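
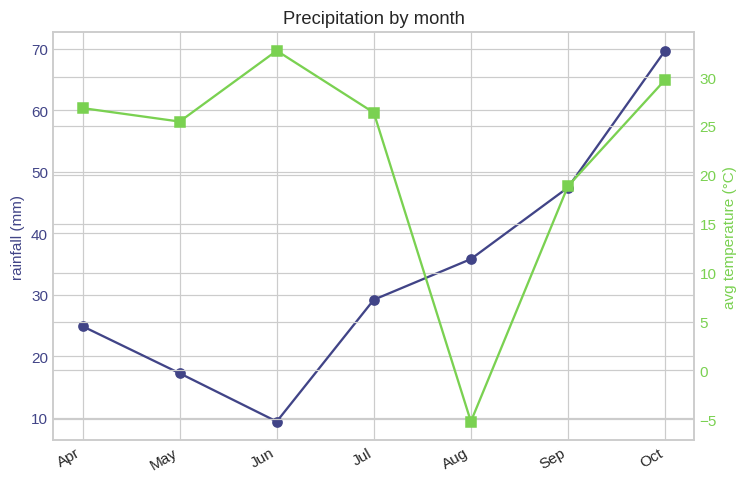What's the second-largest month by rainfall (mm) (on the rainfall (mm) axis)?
Top 3 (on the rainfall (mm) axis): Oct ≈ 70, Sep ≈ 50, Aug ≈ 40.

Sep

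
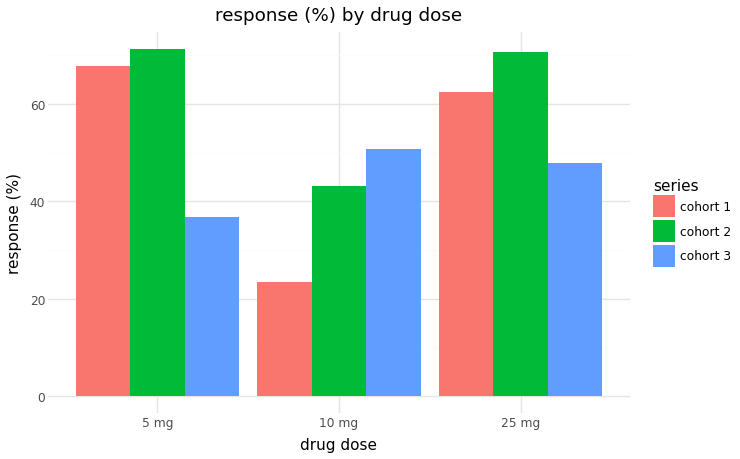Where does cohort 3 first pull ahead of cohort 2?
10 mg

5 mg: cohort 3 ≈ 40 vs cohort 2 ≈ 70 (not yet); 10 mg: cohort 3 ≈ 50 vs cohort 2 ≈ 40 (first crossover).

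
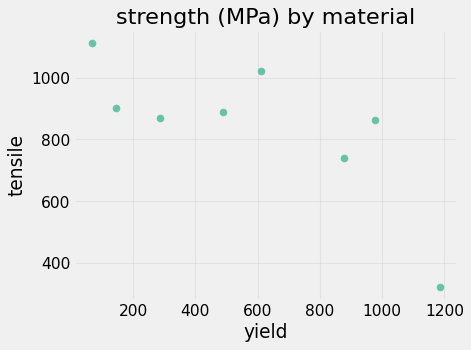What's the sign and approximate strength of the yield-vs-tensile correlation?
Points are negatively correlated; strong (|r| ≈ 0.8).

negative, strong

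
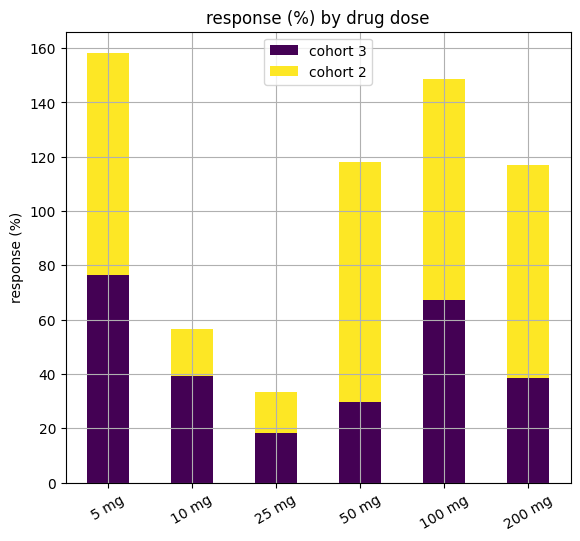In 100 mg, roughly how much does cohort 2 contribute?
≈ 80

cohort 2 top ≈ 140, bottom ≈ 60; segment ≈ 80.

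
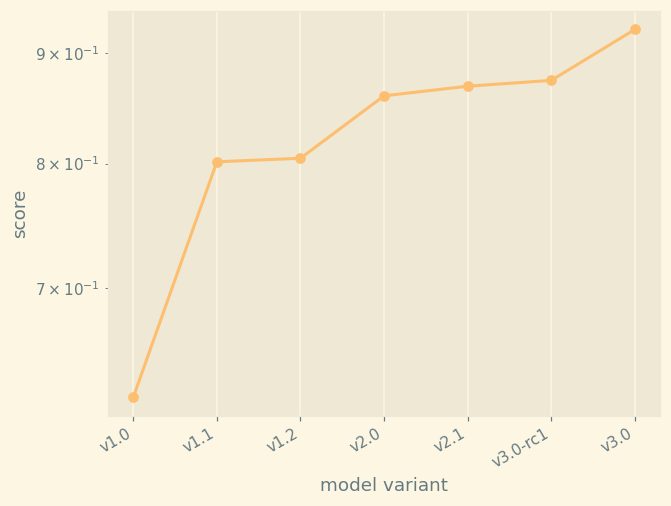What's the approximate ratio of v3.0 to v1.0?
≈ 1.5×

v3.0 ≈ 0.90, v1.0 ≈ 0.60; 0.90/0.60 ≈ 1.5.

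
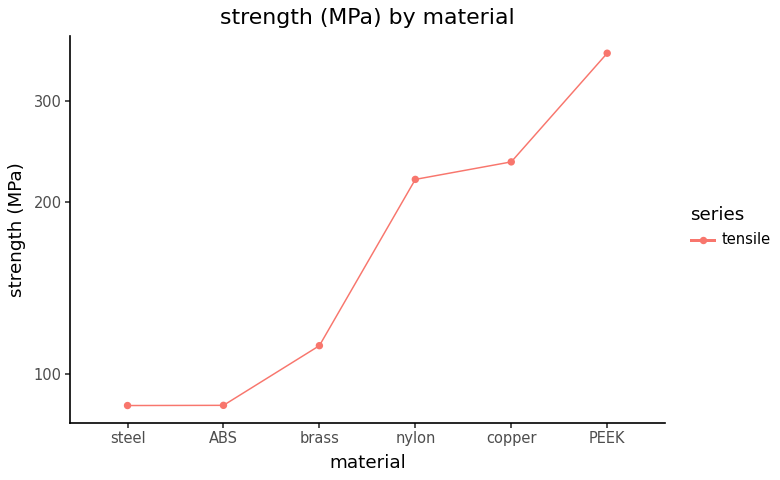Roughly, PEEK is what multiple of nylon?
PEEK ≈ 375, nylon ≈ 225; 375/225 ≈ 1.67.

≈ 1.67×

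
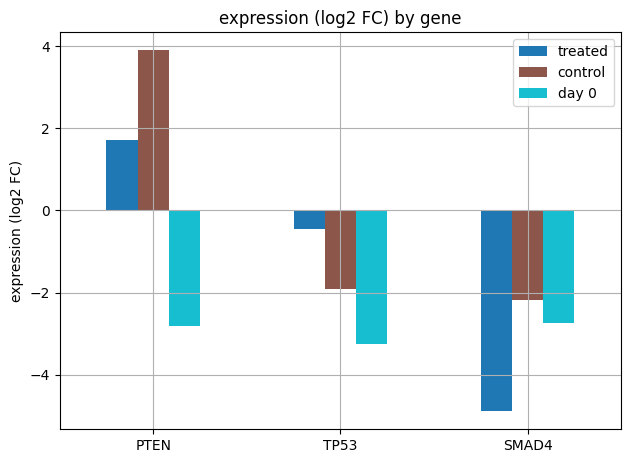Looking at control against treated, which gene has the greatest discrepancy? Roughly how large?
SMAD4, ≈ 3 log2 FC

SMAD4: control ≈ -2, treated ≈ -5 → gap ≈ 3. Next-largest (PTEN) is only ≈ 2.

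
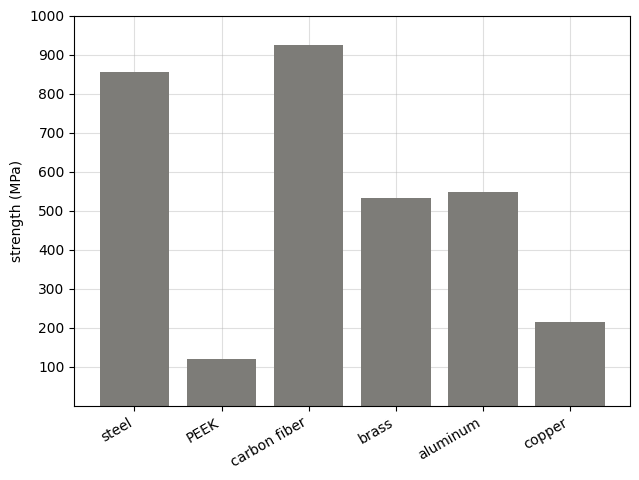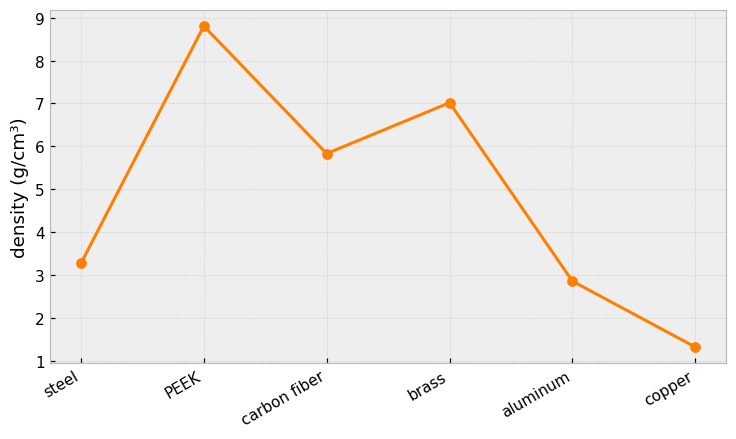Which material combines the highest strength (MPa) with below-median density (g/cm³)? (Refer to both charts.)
steel

Chart 2 median density (g/cm³) ≈ 5; below-median materials: steel, aluminum, copper. Among those, steel has the highest strength (MPa) (≈ 900).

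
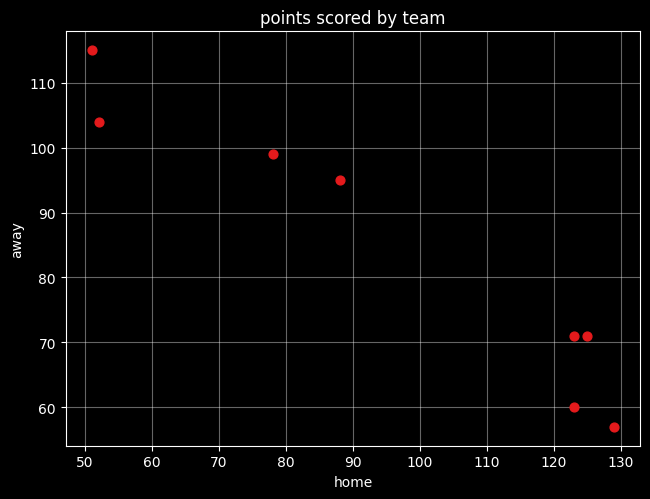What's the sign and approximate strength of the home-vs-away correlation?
Points are negatively correlated; strong (|r| ≈ 1.0).

negative, strong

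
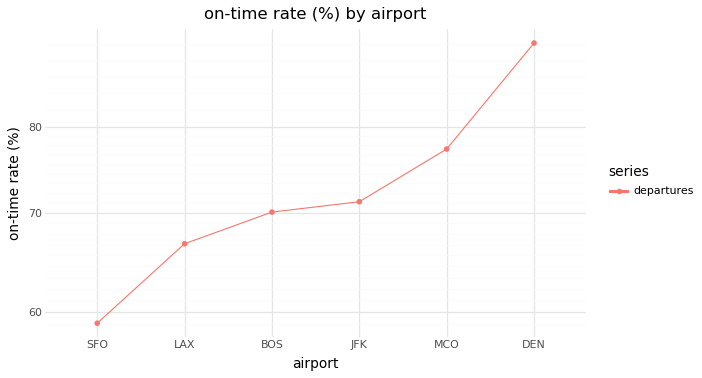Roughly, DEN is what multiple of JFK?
DEN ≈ 90, JFK ≈ 70; 90/70 ≈ 1.29.

≈ 1.29×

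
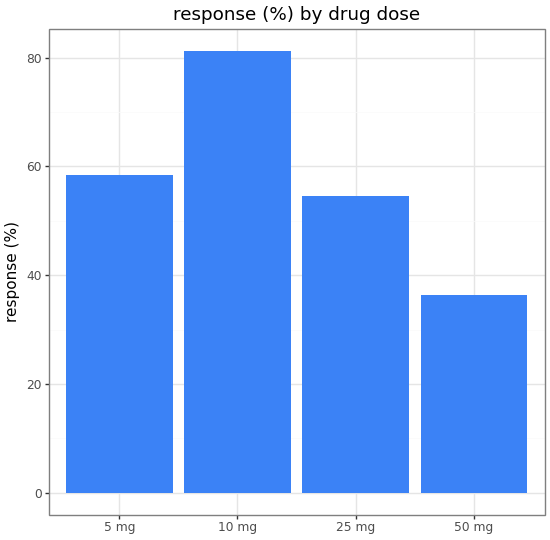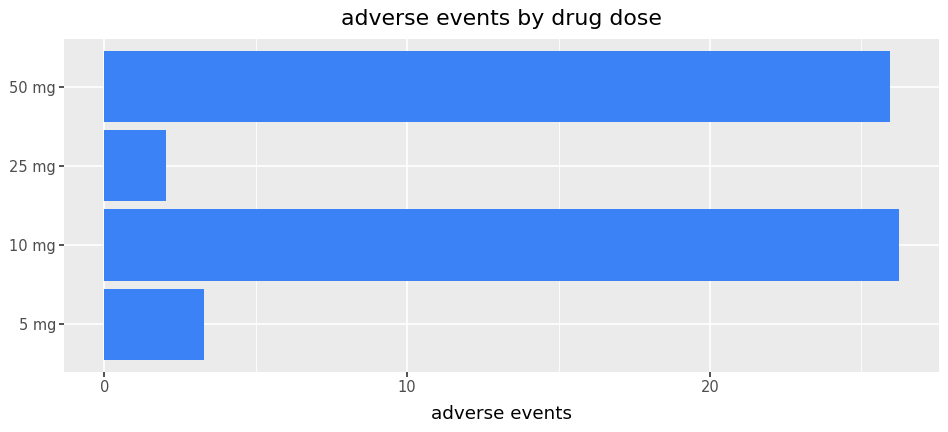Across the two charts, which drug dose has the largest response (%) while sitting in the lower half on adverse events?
Chart 2 median adverse events ≈ 15; below-median drug doses: 5 mg, 25 mg. Among those, 5 mg has the highest response (%) (≈ 60).

5 mg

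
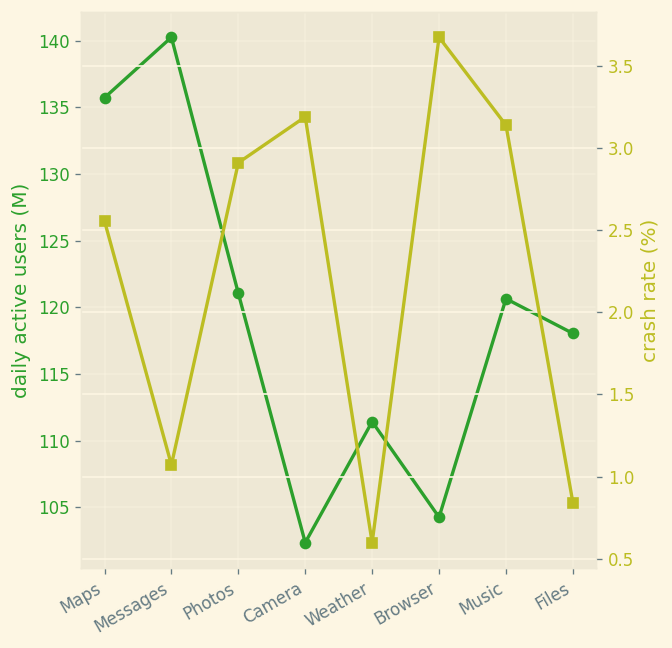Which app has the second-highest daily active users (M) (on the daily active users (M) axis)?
Maps

Top 3 (on the daily active users (M) axis): Messages ≈ 140, Maps ≈ 135, Photos ≈ 120.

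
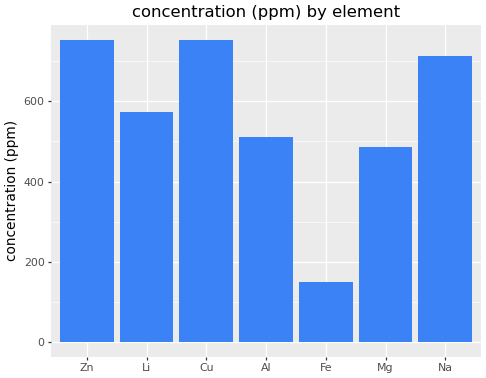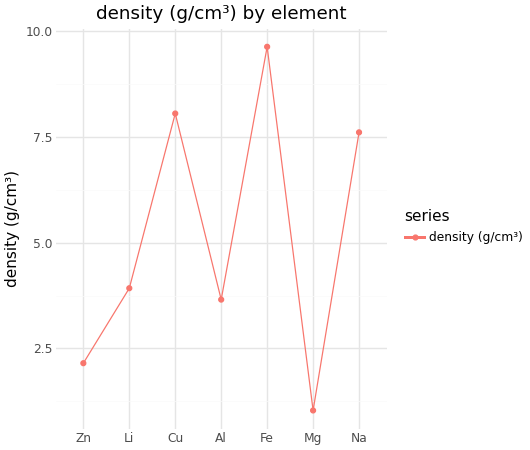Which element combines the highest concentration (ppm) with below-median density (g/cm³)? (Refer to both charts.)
Chart 2 median density (g/cm³) ≈ 4; below-median elements: Zn, Al, Mg. Among those, Zn has the highest concentration (ppm) (≈ 800).

Zn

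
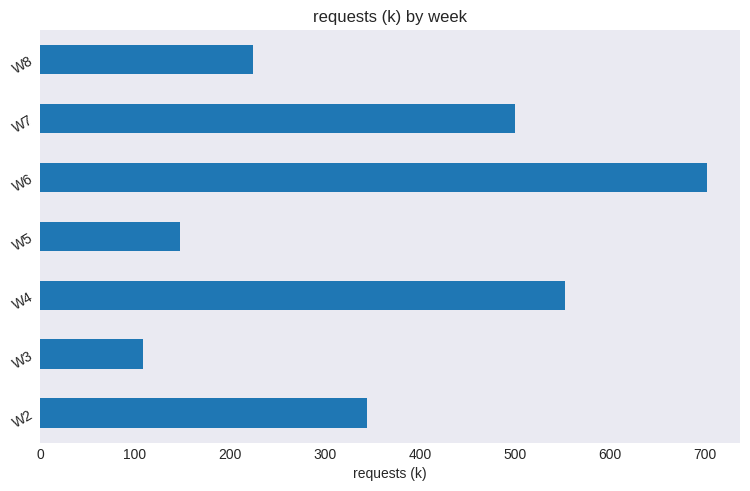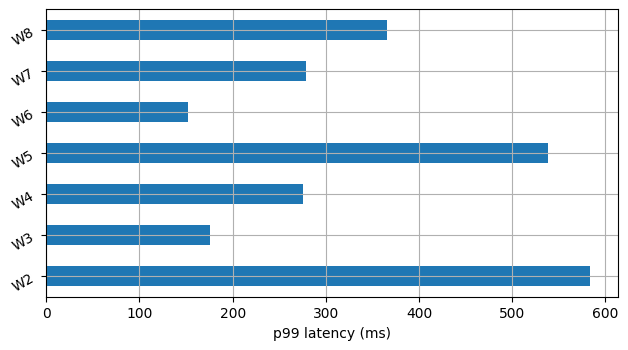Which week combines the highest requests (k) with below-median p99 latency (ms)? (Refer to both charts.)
W6

Chart 2 median p99 latency (ms) ≈ 300; below-median weeks: W3, W4, W6. Among those, W6 has the highest requests (k) (≈ 700).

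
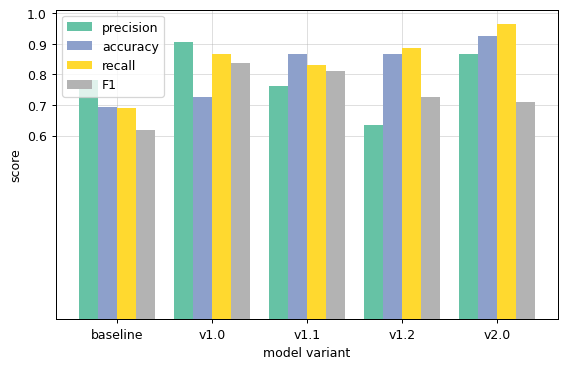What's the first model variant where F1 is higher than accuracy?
v1.0

baseline: F1 ≈ 0.6 vs accuracy ≈ 0.7 (not yet); v1.0: F1 ≈ 0.8 vs accuracy ≈ 0.7 (first crossover).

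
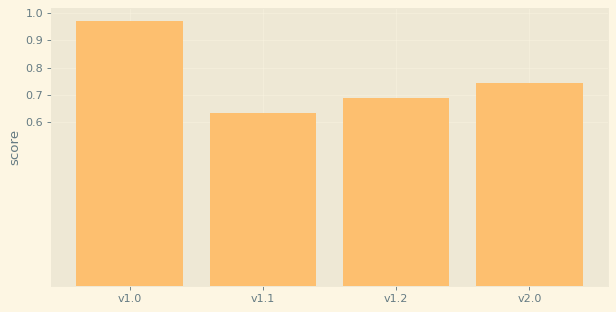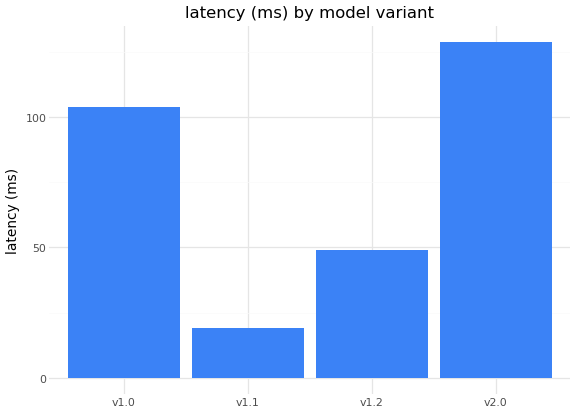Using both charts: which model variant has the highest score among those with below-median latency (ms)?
v1.2

Chart 2 median latency (ms) ≈ 80; below-median model variants: v1.1, v1.2. Among those, v1.2 has the highest score (≈ 0.7).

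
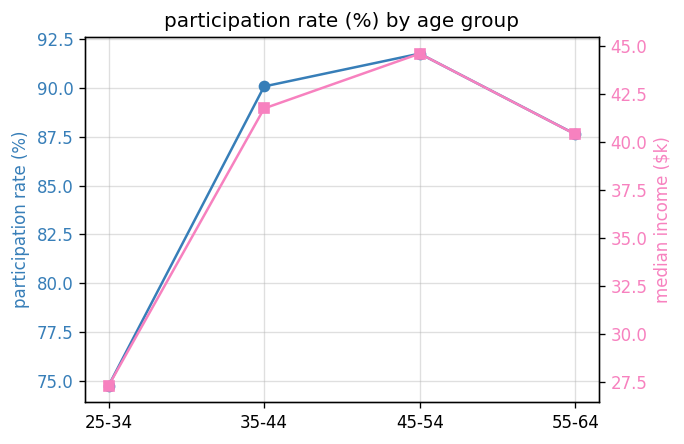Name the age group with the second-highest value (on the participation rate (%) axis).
Top 3 (on the participation rate (%) axis): 45-54 ≈ 92, 35-44 ≈ 90, 55-64 ≈ 88.

35-44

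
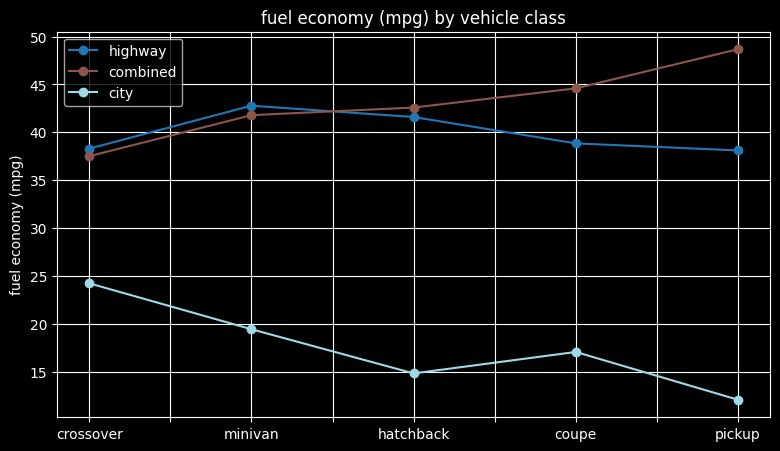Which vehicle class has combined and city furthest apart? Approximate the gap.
pickup: combined ≈ 50, city ≈ 10 → gap ≈ 40. Next-largest (hatchback) is only ≈ 30.

pickup, ≈ 40 mpg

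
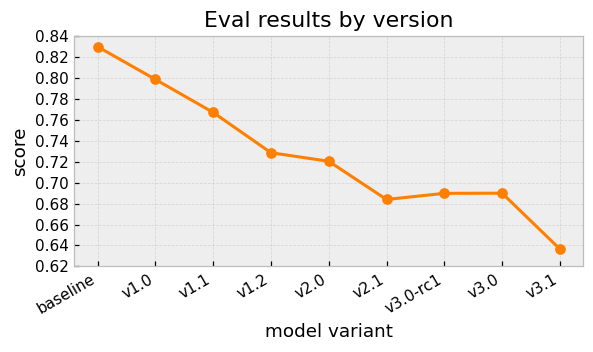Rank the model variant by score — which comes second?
v1.0

Top 3: baseline ≈ 0.82, v1.0 ≈ 0.80, v1.1 ≈ 0.76.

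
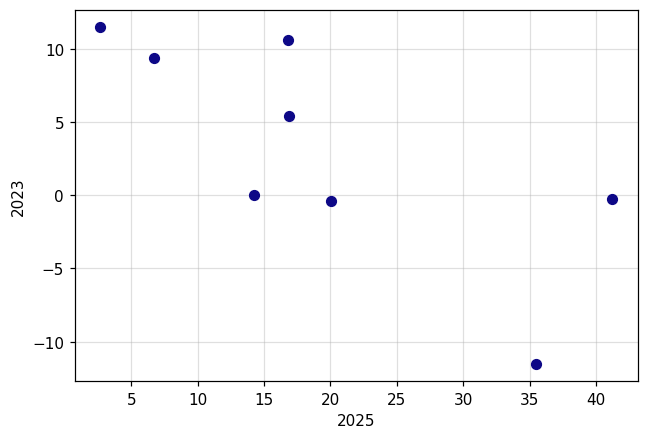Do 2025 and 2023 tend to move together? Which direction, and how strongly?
Points are negatively correlated; strong (|r| ≈ 0.8).

negative, strong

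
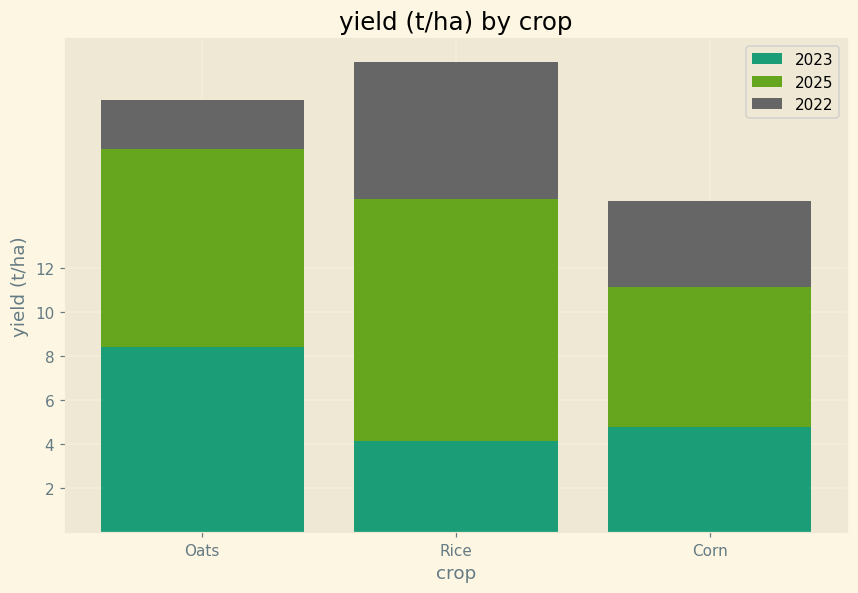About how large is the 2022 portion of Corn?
2022 top ≈ 16, bottom ≈ 12; segment ≈ 4.

≈ 4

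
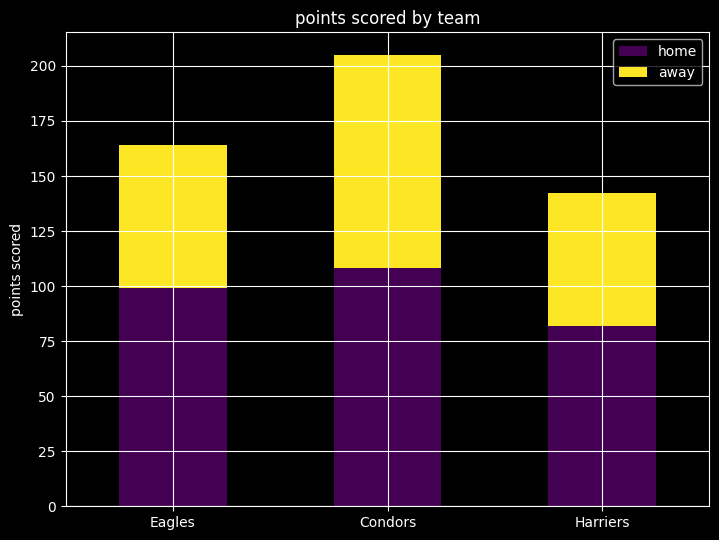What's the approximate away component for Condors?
≈ 100

away top ≈ 200, bottom ≈ 100; segment ≈ 100.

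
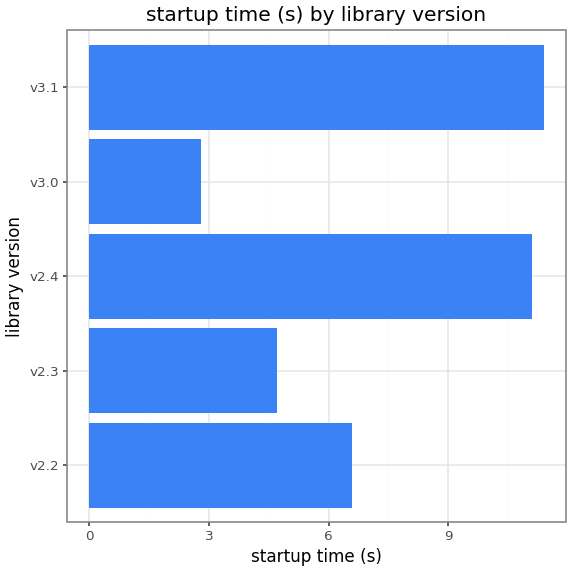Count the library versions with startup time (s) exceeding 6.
3

Above 6: v2.2, v2.4, v3.1.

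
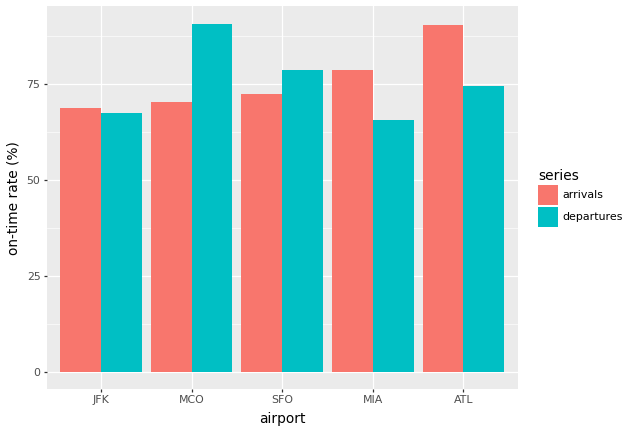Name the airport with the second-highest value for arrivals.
MIA

Top 3 for arrivals: ATL ≈ 90, MIA ≈ 80, SFO ≈ 70.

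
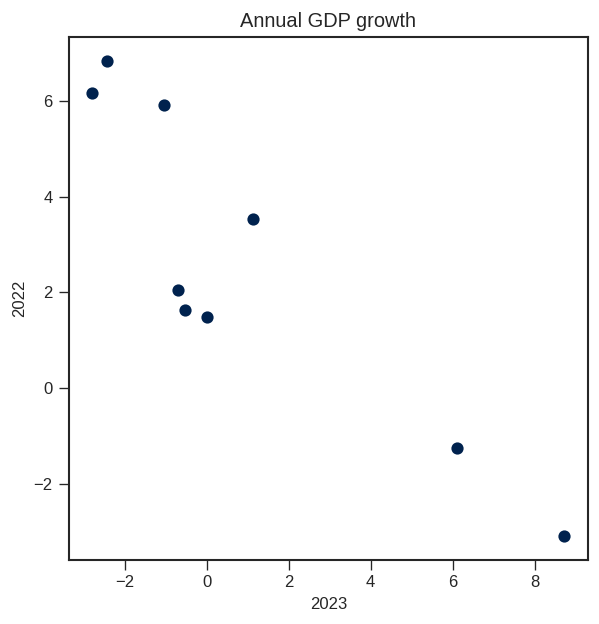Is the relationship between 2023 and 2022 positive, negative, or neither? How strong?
negative, strong

Points are negatively correlated; strong (|r| ≈ 0.9).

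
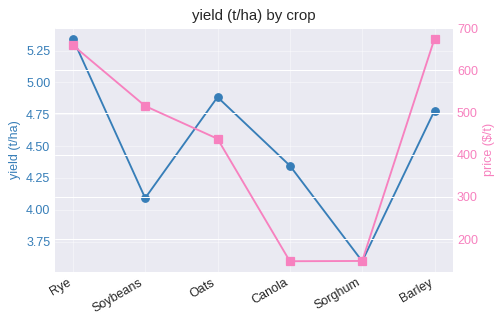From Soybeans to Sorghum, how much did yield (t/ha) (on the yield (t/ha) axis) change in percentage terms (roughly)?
≈ -10%

Soybeans ≈ 4.0, Sorghum ≈ 3.6; (3.6 − 4.0) / 4.0 ≈ -10%.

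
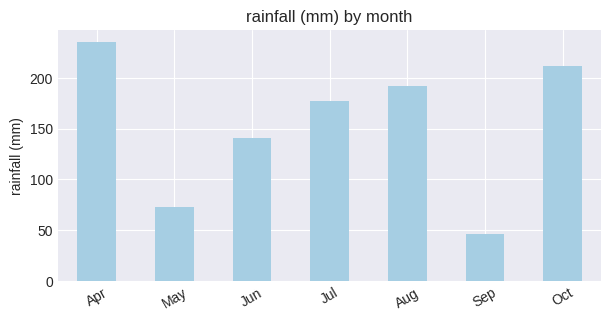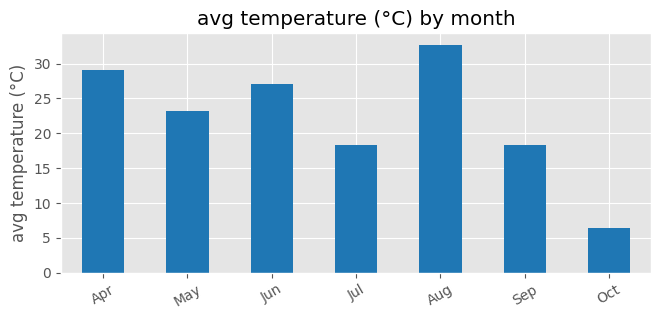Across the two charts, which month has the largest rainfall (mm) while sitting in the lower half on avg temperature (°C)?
Chart 2 median avg temperature (°C) ≈ 25; below-median months: Jul, Sep, Oct. Among those, Oct has the highest rainfall (mm) (≈ 200).

Oct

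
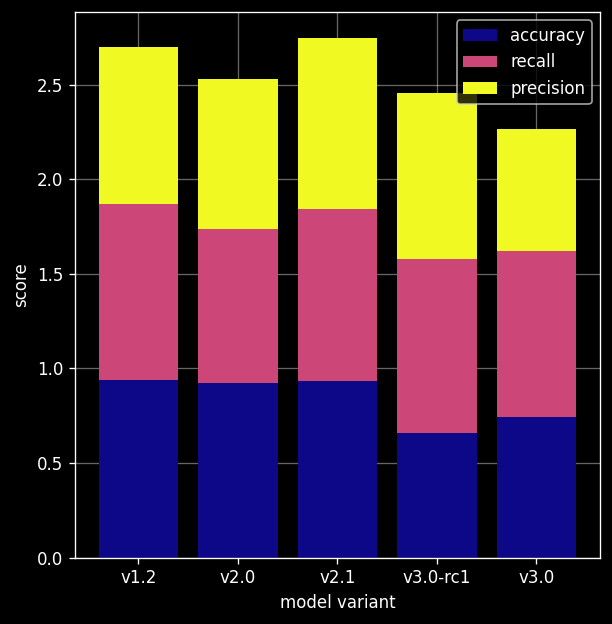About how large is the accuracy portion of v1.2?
≈ 1.0

accuracy top ≈ 1.0, bottom ≈ 0.0; segment ≈ 1.0.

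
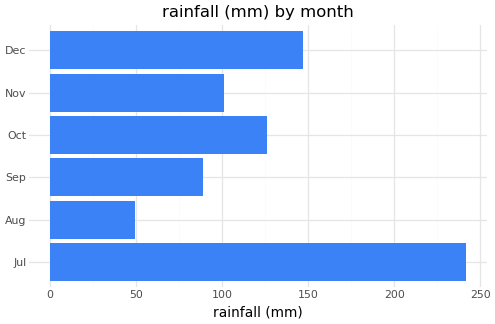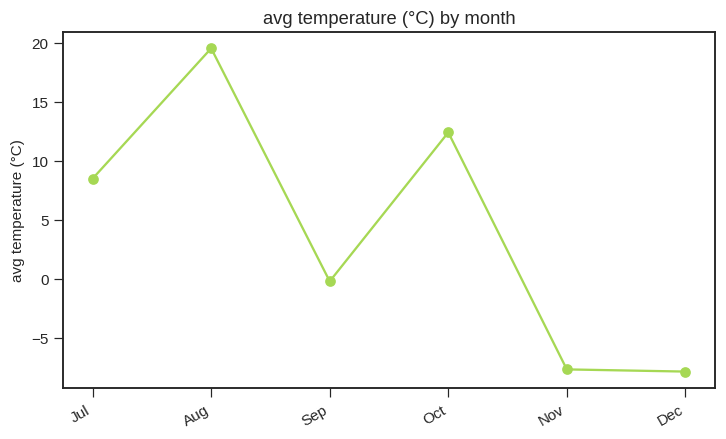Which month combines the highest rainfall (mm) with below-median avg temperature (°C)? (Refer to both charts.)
Chart 2 median avg temperature (°C) ≈ 4; below-median months: Sep, Nov, Dec. Among those, Dec has the highest rainfall (mm) (≈ 150).

Dec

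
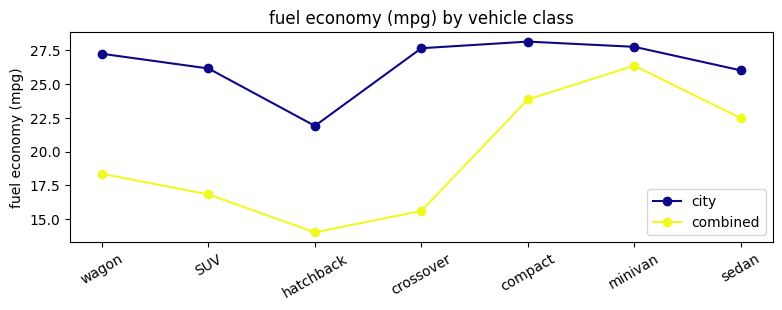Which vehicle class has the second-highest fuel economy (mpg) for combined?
Top 3 for combined: minivan ≈ 26, compact ≈ 24, sedan ≈ 22.

compact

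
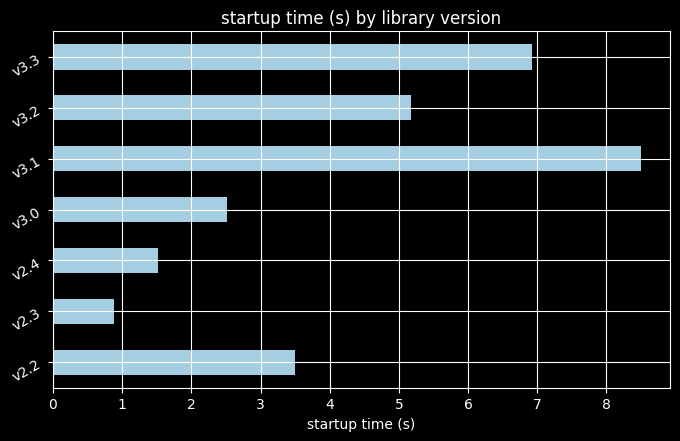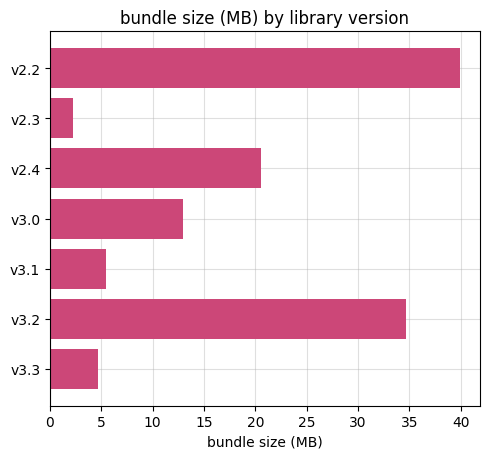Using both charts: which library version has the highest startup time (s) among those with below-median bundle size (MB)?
Chart 2 median bundle size (MB) ≈ 15; below-median library versions: v2.3, v3.1, v3.3. Among those, v3.1 has the highest startup time (s) (≈ 8).

v3.1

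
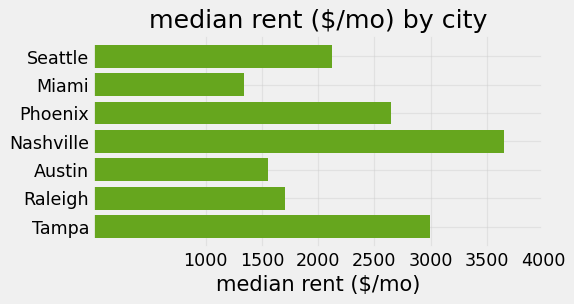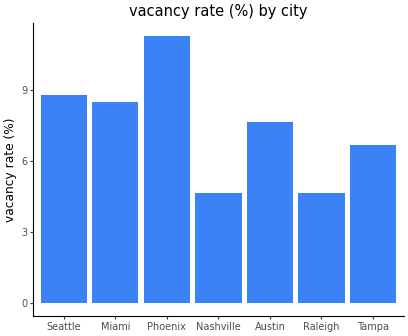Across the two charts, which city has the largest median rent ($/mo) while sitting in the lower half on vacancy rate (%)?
Chart 2 median vacancy rate (%) ≈ 8; below-median cities: Nashville, Raleigh, Tampa. Among those, Nashville has the highest median rent ($/mo) (≈ 3500).

Nashville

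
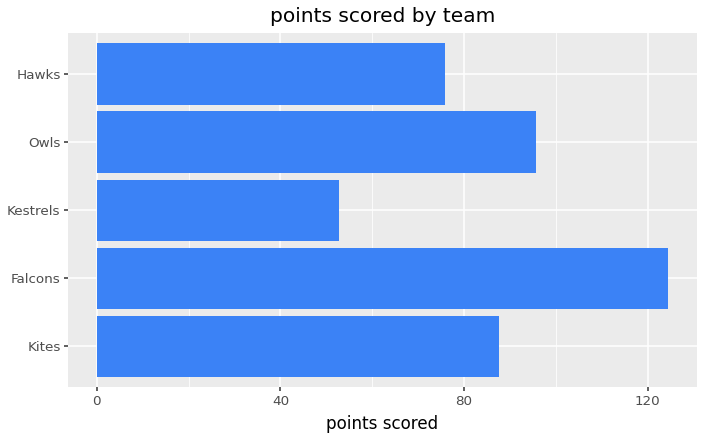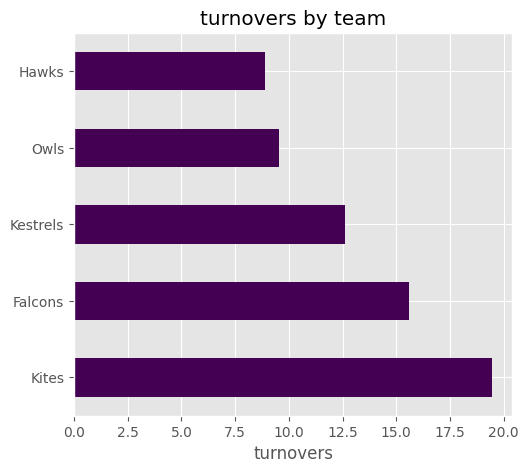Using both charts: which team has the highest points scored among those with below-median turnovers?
Owls

Chart 2 median turnovers ≈ 12; below-median teams: Owls, Hawks. Among those, Owls has the highest points scored (≈ 100).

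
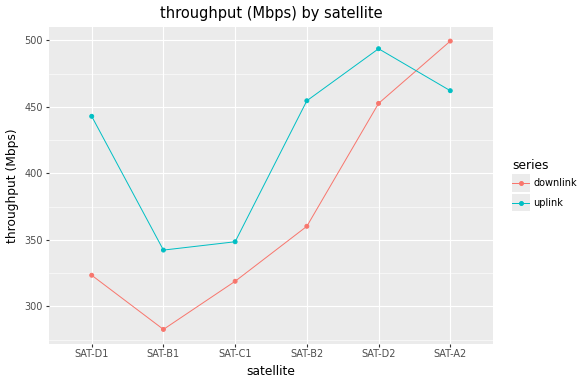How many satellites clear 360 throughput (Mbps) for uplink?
Above 360: SAT-D1, SAT-B2, SAT-D2, SAT-A2.

4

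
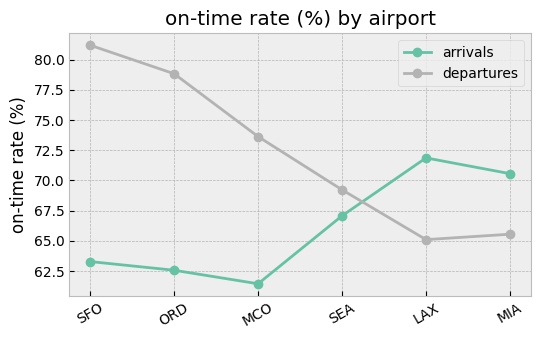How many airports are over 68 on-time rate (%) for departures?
4

Above 68: SFO, ORD, MCO, SEA.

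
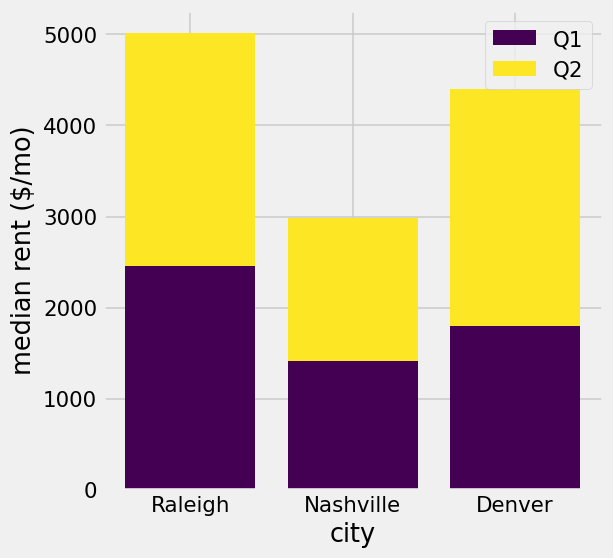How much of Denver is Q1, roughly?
Q1 top ≈ 2000, bottom ≈ 0; segment ≈ 2000.

≈ 2000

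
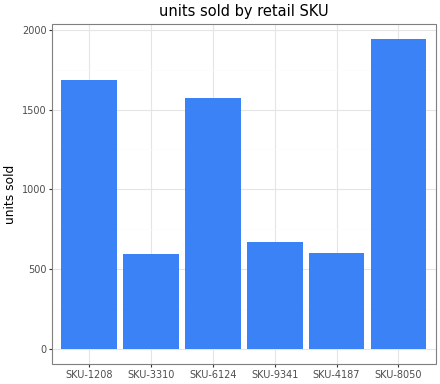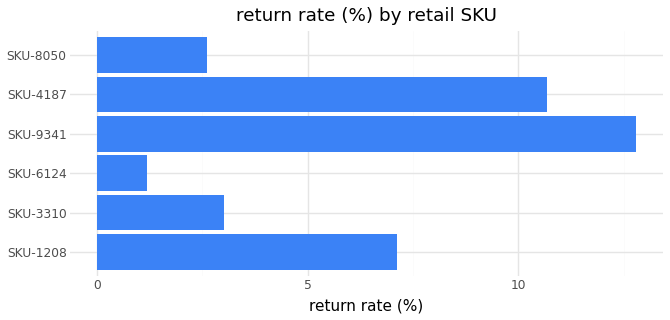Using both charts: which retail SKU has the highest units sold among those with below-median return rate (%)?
SKU-8050

Chart 2 median return rate (%) ≈ 6; below-median retail SKUs: SKU-3310, SKU-6124, SKU-8050. Among those, SKU-8050 has the highest units sold (≈ 2000).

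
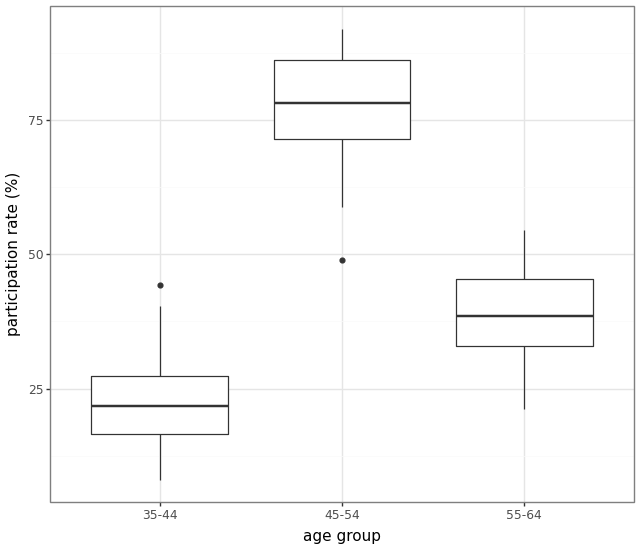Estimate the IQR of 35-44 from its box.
Q3 ≈ 25, Q1 ≈ 15; IQR ≈ 10.

≈ 10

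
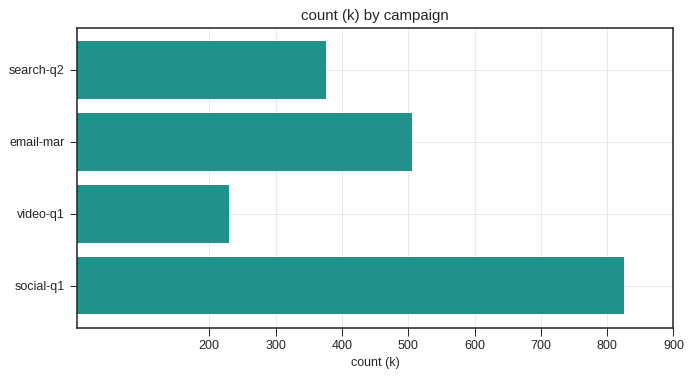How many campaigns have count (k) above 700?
1

Above 700: social-q1.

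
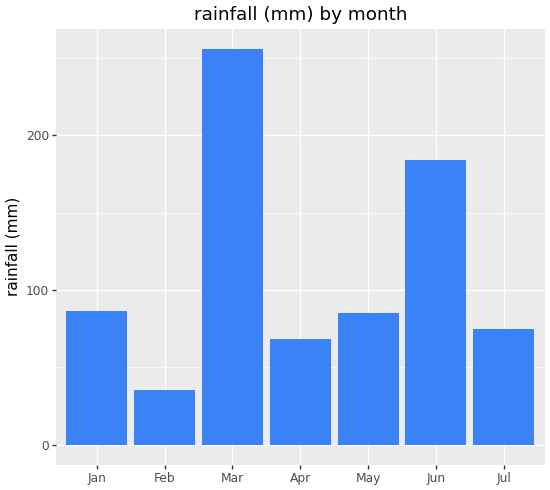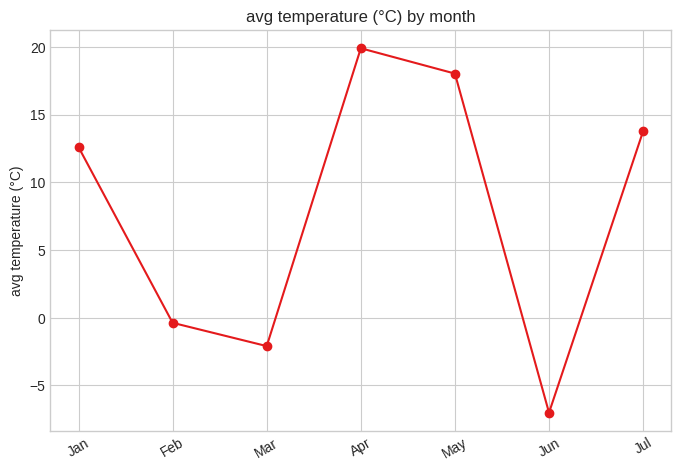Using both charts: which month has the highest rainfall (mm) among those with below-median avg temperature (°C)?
Mar

Chart 2 median avg temperature (°C) ≈ 12; below-median months: Feb, Mar, Jun. Among those, Mar has the highest rainfall (mm) (≈ 250).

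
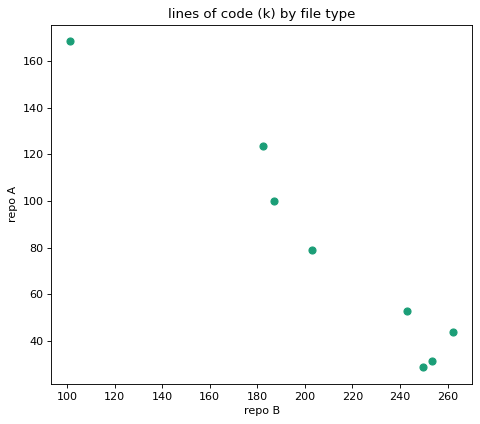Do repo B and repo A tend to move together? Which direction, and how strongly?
negative, strong

Points are negatively correlated; strong (|r| ≈ 1.0).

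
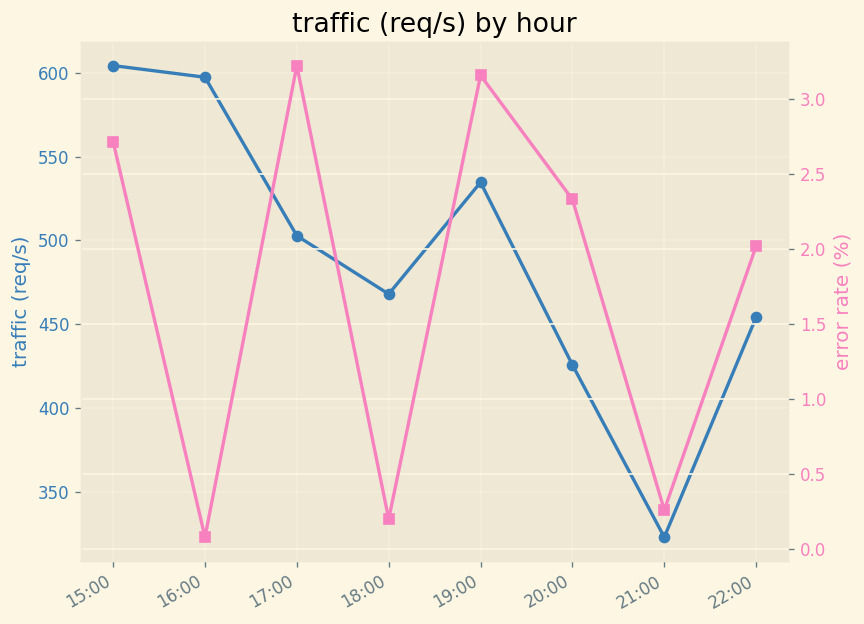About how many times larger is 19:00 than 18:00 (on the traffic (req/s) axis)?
19:00 ≈ 525, 18:00 ≈ 475; 525/475 ≈ 1.11.

≈ 1.11×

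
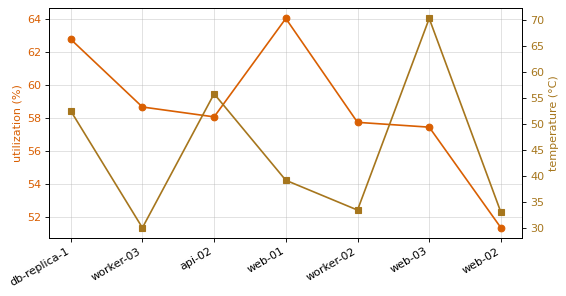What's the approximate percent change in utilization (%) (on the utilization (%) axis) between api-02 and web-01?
api-02 ≈ 58, web-01 ≈ 64; (64 − 58) / 58 ≈ +10.3%.

≈ +10.3%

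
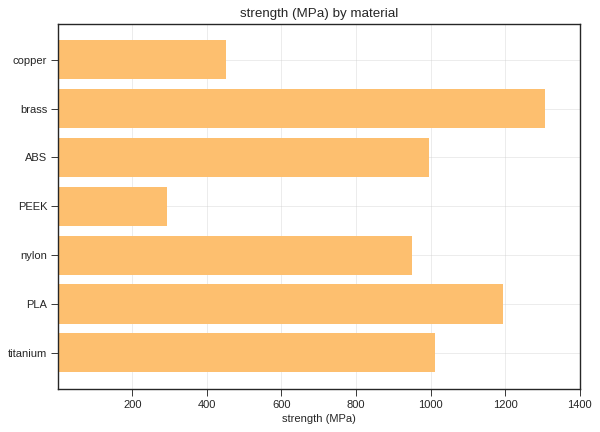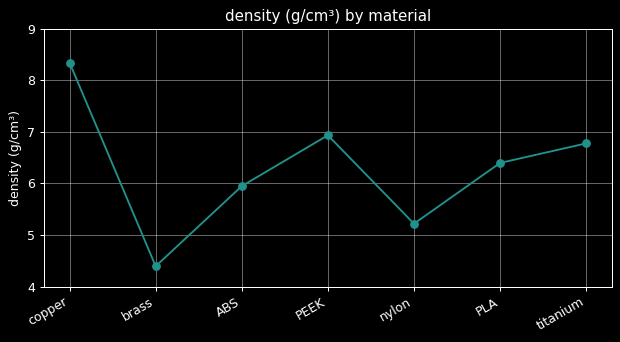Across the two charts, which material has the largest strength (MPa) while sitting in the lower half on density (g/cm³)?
brass

Chart 2 median density (g/cm³) ≈ 6; below-median materials: brass, ABS, nylon. Among those, brass has the highest strength (MPa) (≈ 1400).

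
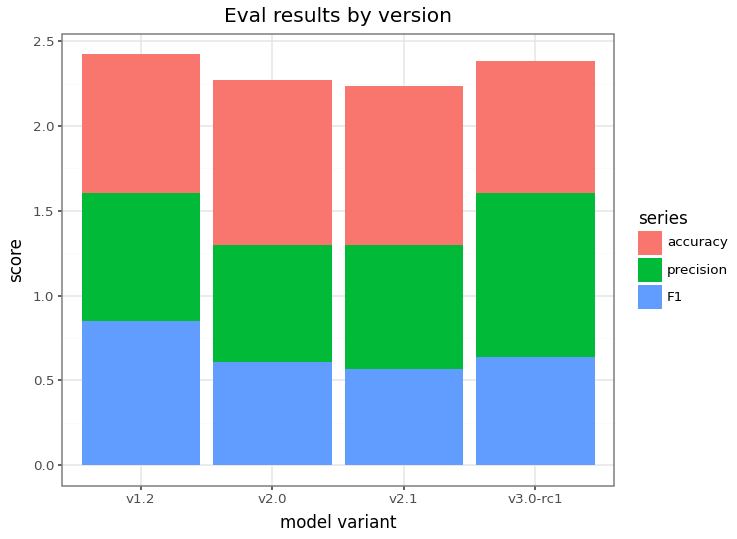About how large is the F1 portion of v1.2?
≈ 1.0

F1 top ≈ 1.0, bottom ≈ 0.0; segment ≈ 1.0.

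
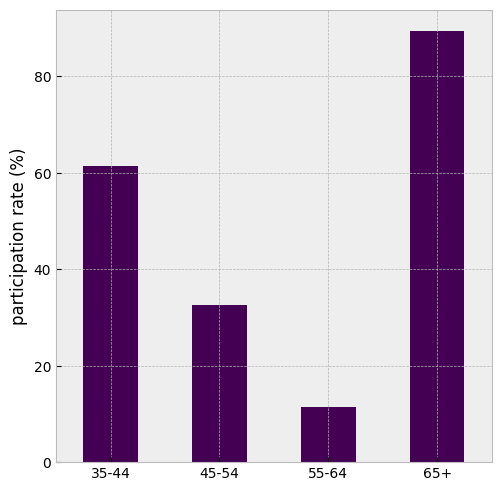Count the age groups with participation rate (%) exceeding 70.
1

Above 70: 65+.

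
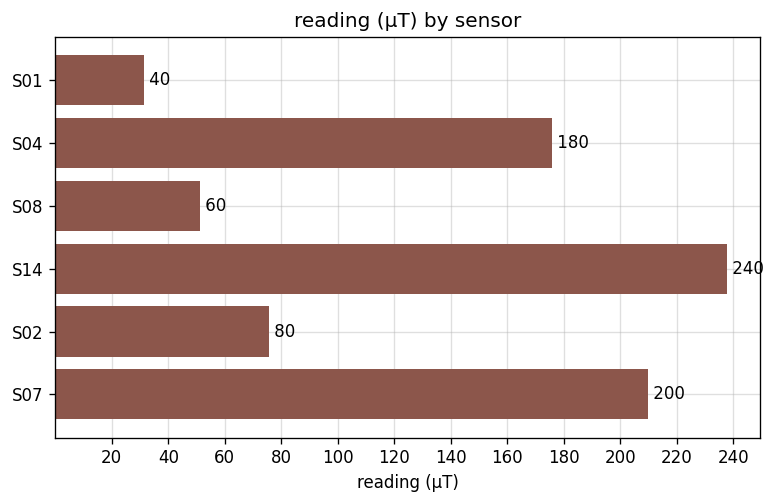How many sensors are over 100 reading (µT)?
Above 100: S04, S14, S07.

3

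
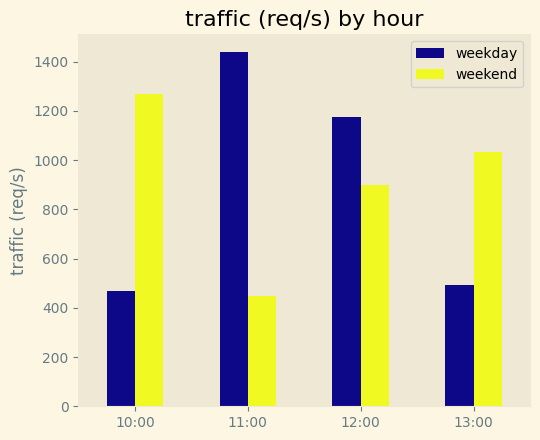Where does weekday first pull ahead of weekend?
10:00: weekday ≈ 400 vs weekend ≈ 1200 (not yet); 11:00: weekday ≈ 1400 vs weekend ≈ 400 (first crossover).

11:00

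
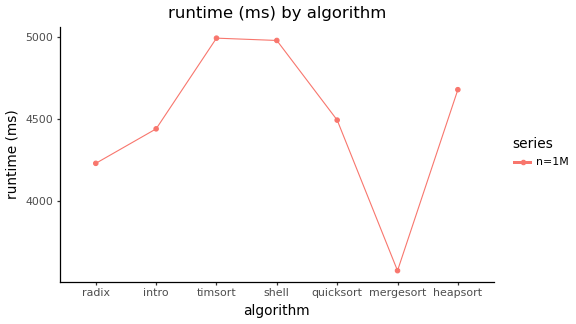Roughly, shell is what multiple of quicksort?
shell ≈ 5000, quicksort ≈ 4400; 5000/4400 ≈ 1.14.

≈ 1.14×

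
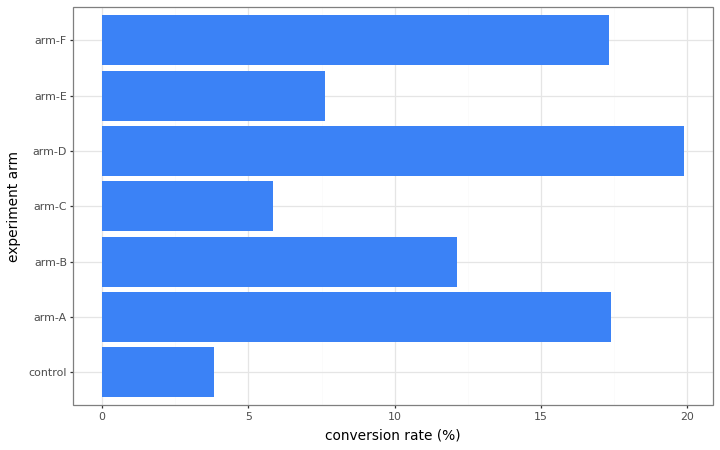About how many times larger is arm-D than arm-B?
≈ 1.67×

arm-D ≈ 20, arm-B ≈ 12; 20/12 ≈ 1.67.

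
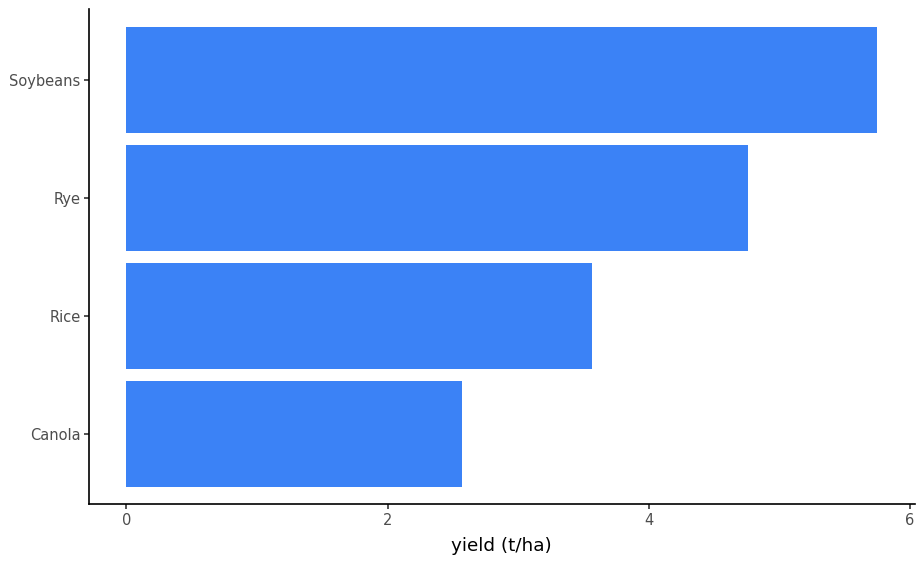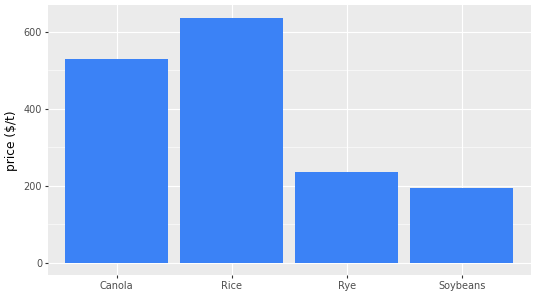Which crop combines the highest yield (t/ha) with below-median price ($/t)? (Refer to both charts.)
Chart 2 median price ($/t) ≈ 400; below-median crops: Rye, Soybeans. Among those, Soybeans has the highest yield (t/ha) (≈ 6).

Soybeans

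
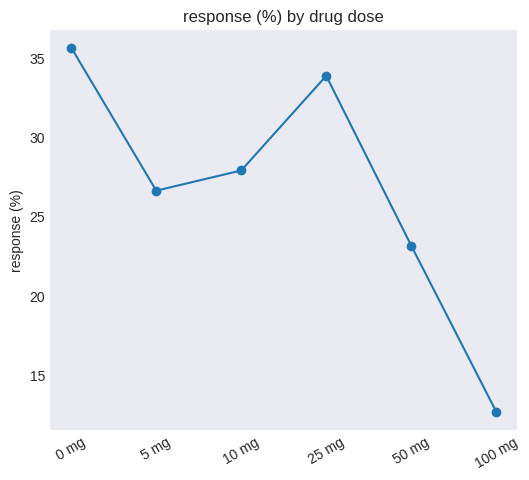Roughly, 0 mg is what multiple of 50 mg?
≈ 1.5×

0 mg ≈ 36, 50 mg ≈ 24; 36/24 ≈ 1.5.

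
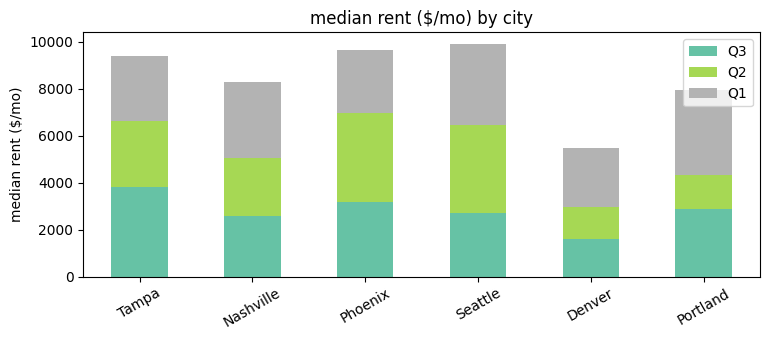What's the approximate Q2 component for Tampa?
Q2 top ≈ 7000, bottom ≈ 4000; segment ≈ 3000.

≈ 3000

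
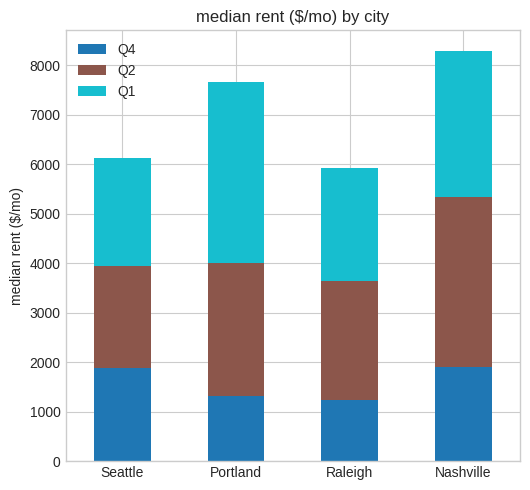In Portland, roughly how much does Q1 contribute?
Q1 top ≈ 8000, bottom ≈ 4000; segment ≈ 4000.

≈ 4000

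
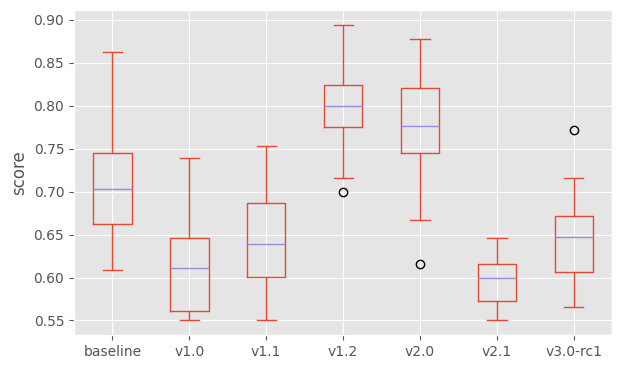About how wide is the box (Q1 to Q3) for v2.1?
Q3 ≈ 0.62, Q1 ≈ 0.58; IQR ≈ 0.04.

≈ 0.04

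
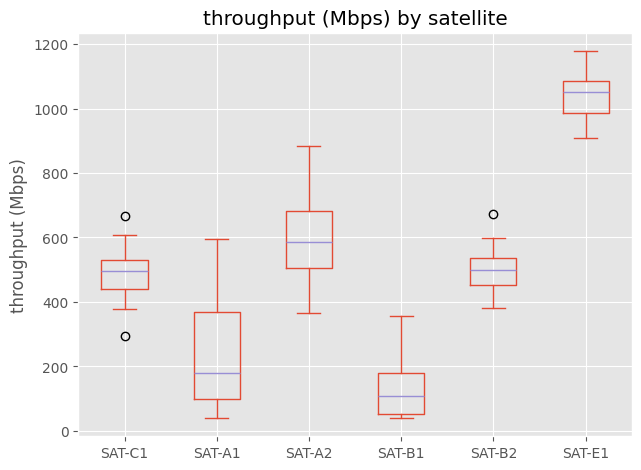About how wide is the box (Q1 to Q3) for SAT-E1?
≈ 100

Q3 ≈ 1100, Q1 ≈ 1000; IQR ≈ 100.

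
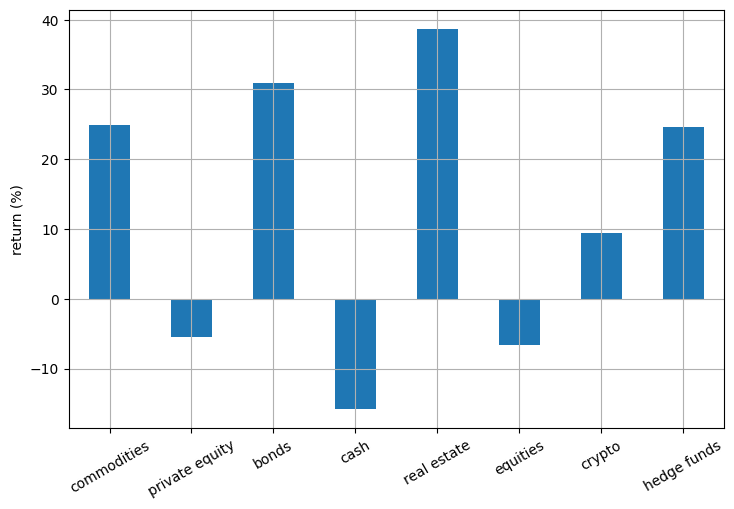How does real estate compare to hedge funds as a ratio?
≈ 1.6×

real estate ≈ 40, hedge funds ≈ 25; 40/25 ≈ 1.6.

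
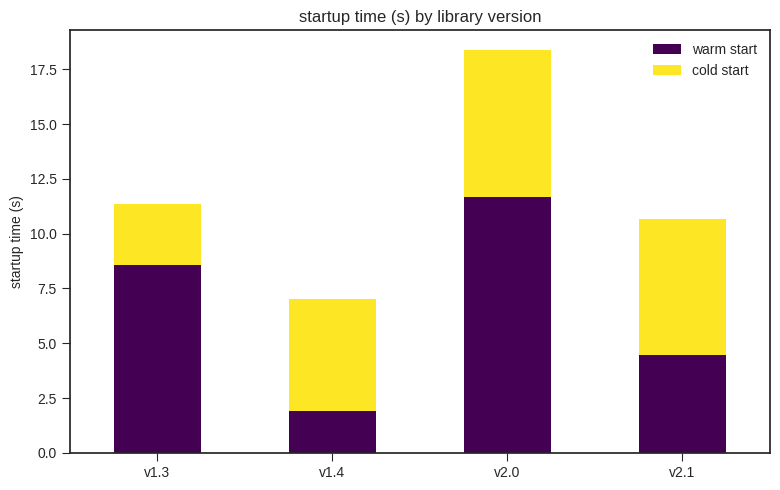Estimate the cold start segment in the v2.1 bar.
cold start top ≈ 10, bottom ≈ 4; segment ≈ 6.

≈ 6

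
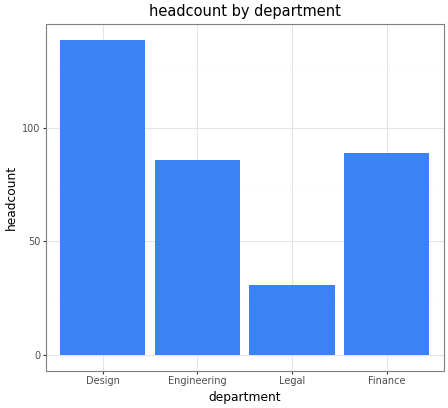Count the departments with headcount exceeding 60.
Above 60: Design, Engineering, Finance.

3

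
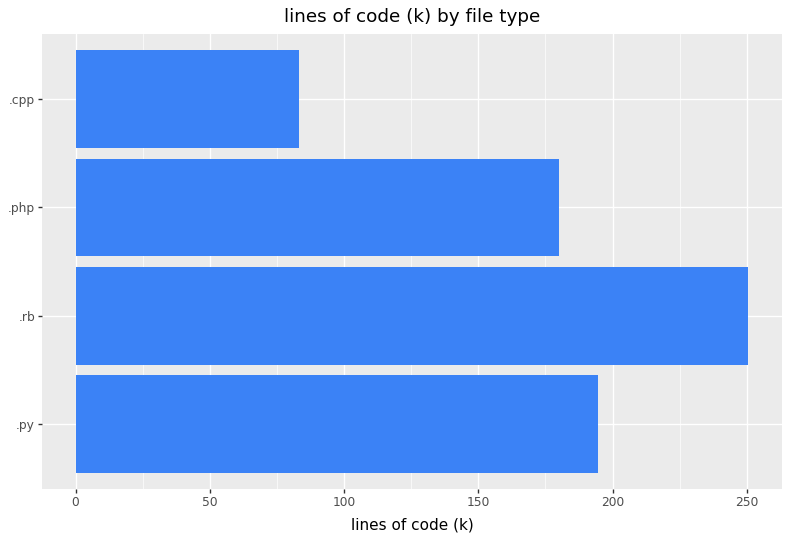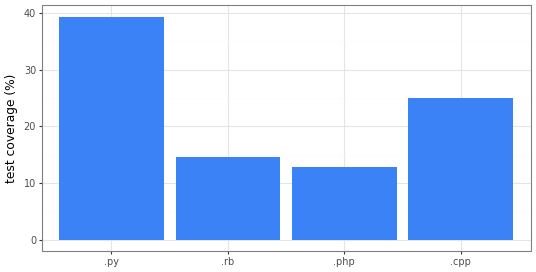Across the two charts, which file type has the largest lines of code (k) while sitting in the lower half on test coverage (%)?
.rb

Chart 2 median test coverage (%) ≈ 20; below-median file types: .rb, .php. Among those, .rb has the highest lines of code (k) (≈ 250).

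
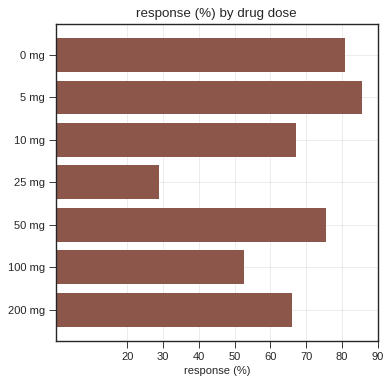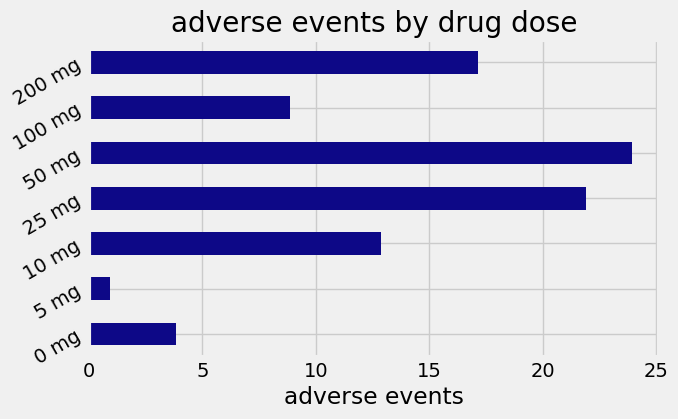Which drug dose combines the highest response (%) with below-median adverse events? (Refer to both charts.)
Chart 2 median adverse events ≈ 15; below-median drug doses: 0 mg, 5 mg, 100 mg. Among those, 5 mg has the highest response (%) (≈ 90).

5 mg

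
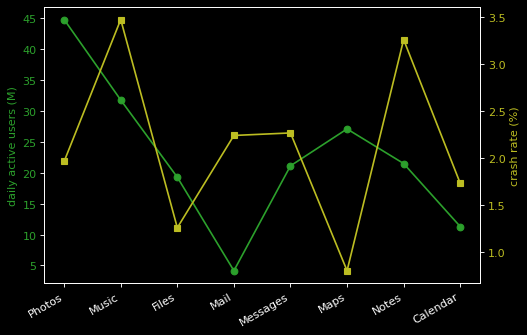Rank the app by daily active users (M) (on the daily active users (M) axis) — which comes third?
Maps

Top 4 (on the daily active users (M) axis): Photos ≈ 45, Music ≈ 30, Maps ≈ 25, Notes ≈ 20.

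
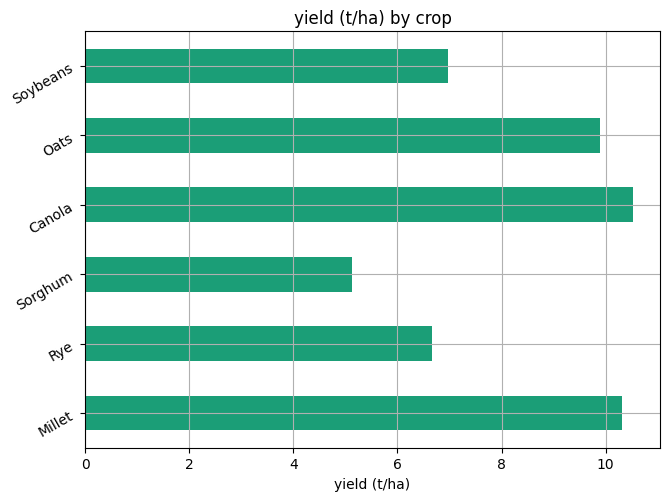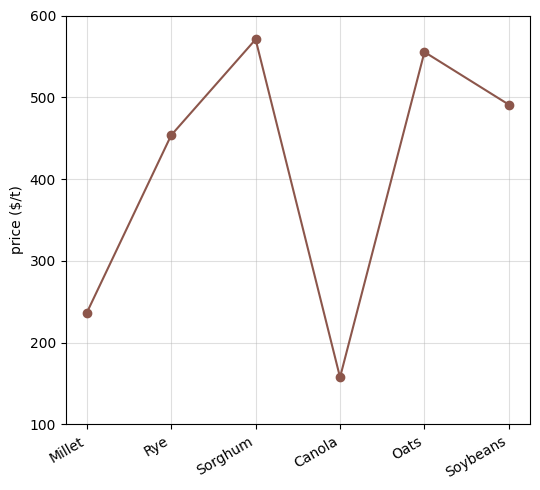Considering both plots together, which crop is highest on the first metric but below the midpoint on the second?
Canola

Chart 2 median price ($/t) ≈ 500; below-median crops: Millet, Rye, Canola. Among those, Canola has the highest yield (t/ha) (≈ 11).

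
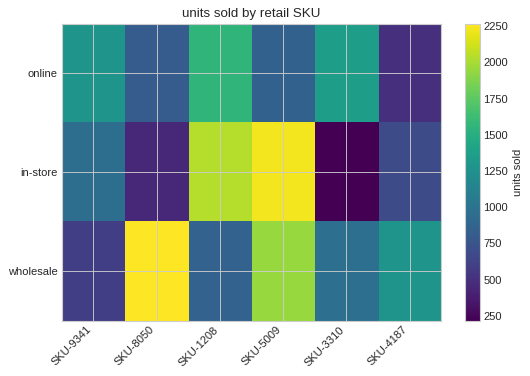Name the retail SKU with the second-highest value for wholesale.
SKU-5009

Top 3 for wholesale: SKU-8050 ≈ 2200, SKU-5009 ≈ 2000, SKU-4187 ≈ 1200.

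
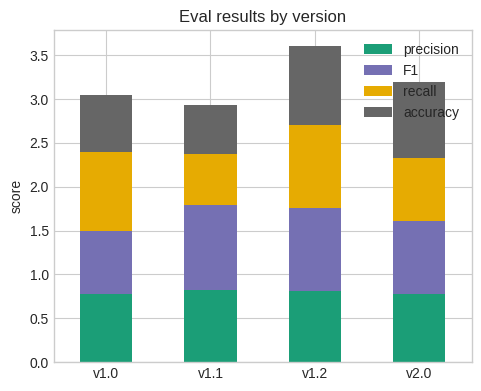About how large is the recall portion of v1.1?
recall top ≈ 2.5, bottom ≈ 2.0; segment ≈ 0.5.

≈ 0.5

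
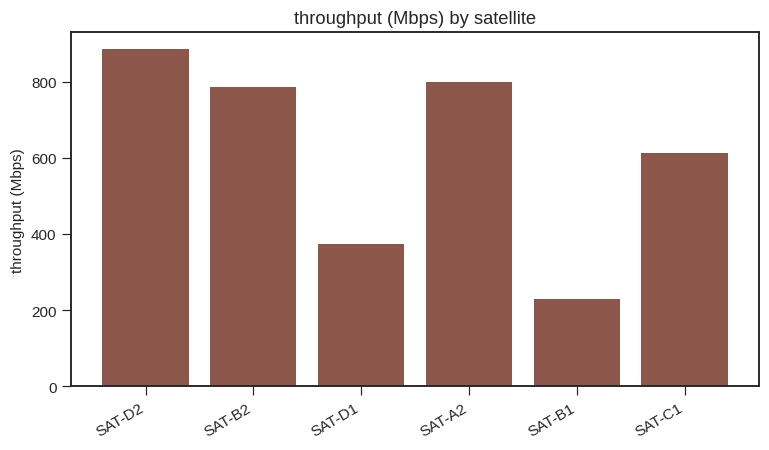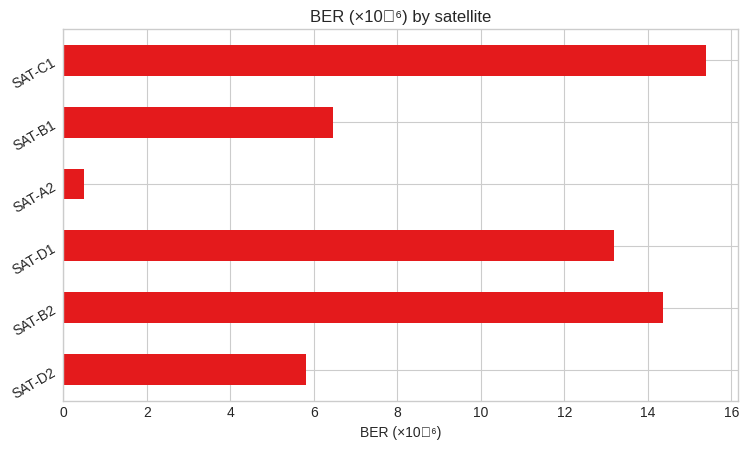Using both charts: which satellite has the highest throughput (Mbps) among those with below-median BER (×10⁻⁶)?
SAT-D2

Chart 2 median BER (×10⁻⁶) ≈ 10; below-median satellites: SAT-D2, SAT-A2, SAT-B1. Among those, SAT-D2 has the highest throughput (Mbps) (≈ 900).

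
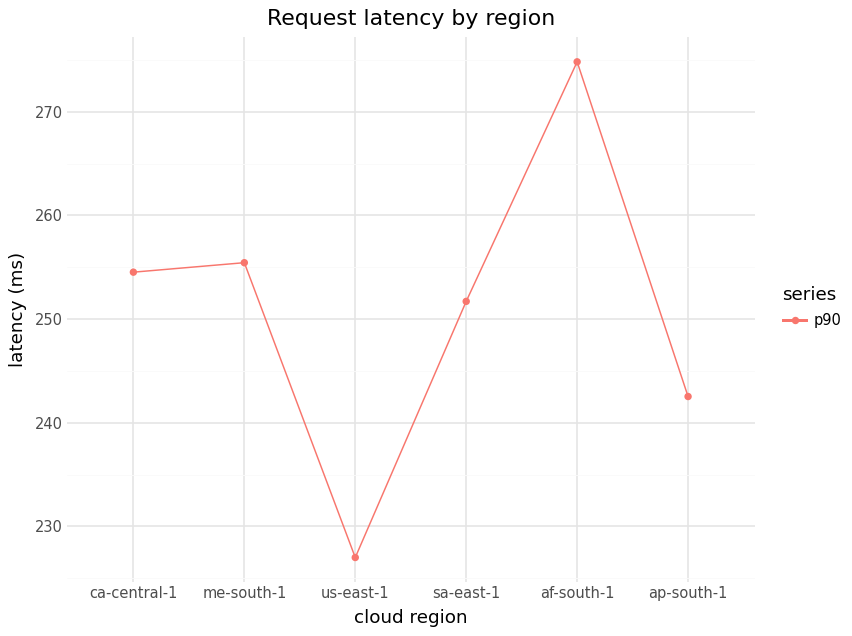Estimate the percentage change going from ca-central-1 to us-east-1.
≈ -11.8%

ca-central-1 ≈ 255, us-east-1 ≈ 225; (225 − 255) / 255 ≈ -11.8%.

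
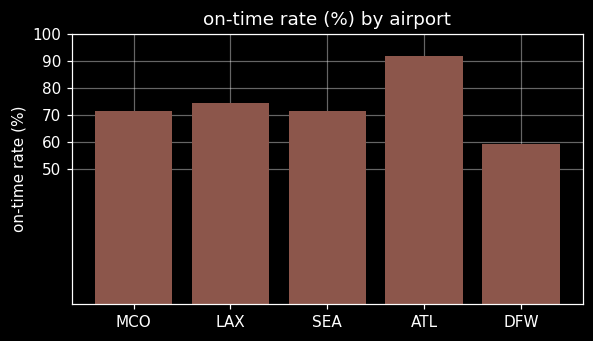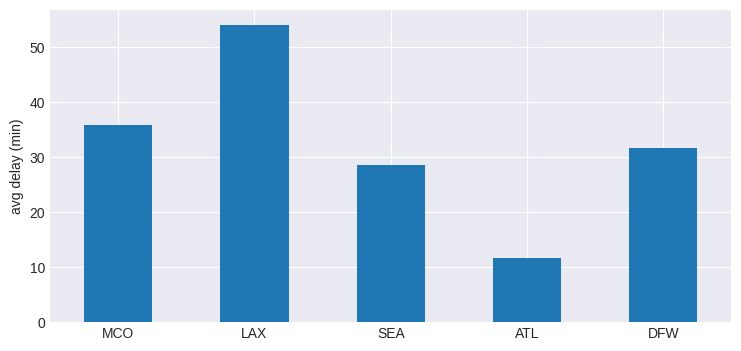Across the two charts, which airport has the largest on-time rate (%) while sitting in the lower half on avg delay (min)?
ATL

Chart 2 median avg delay (min) ≈ 30; below-median airports: SEA, ATL. Among those, ATL has the highest on-time rate (%) (≈ 90).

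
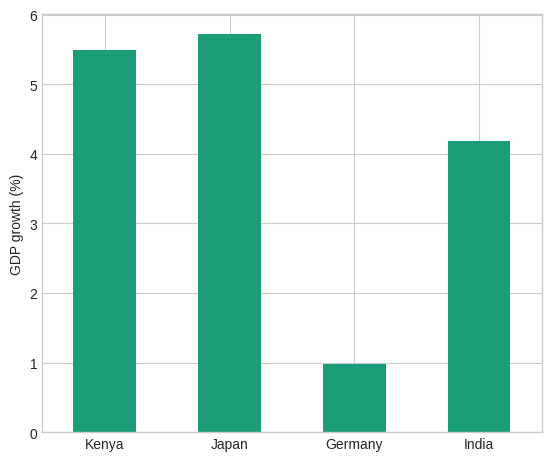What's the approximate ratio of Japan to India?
≈ 1.38×

Japan ≈ 5.5, India ≈ 4.0; 5.5/4.0 ≈ 1.38.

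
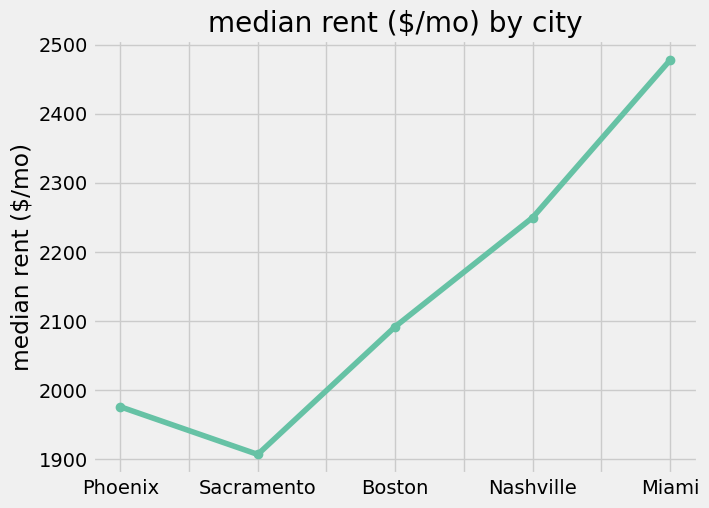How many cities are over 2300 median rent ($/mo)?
1

Above 2300: Miami.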